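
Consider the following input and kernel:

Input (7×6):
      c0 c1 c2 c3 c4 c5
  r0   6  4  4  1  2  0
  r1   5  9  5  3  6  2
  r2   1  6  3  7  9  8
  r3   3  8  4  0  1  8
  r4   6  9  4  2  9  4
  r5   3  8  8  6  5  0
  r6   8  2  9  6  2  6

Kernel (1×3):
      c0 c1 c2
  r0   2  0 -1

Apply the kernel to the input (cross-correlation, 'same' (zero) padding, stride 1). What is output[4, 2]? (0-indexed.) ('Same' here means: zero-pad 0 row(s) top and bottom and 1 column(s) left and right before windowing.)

The receptive field on the zero-padded input at this output position is [9 4 2]. Elementwise product with the kernel and sum: 9·2 + 2·-1.

16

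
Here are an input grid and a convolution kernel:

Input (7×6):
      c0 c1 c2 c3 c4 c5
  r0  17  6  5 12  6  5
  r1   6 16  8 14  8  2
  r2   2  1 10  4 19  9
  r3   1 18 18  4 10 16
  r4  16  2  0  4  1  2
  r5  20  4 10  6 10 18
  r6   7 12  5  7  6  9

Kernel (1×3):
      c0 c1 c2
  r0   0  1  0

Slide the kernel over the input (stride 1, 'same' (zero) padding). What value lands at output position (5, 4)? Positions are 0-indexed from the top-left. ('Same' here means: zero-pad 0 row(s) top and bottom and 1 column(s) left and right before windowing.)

The receptive field on the zero-padded input at this output position is [6 10 18]. Elementwise product with the kernel and sum: 10·1.

10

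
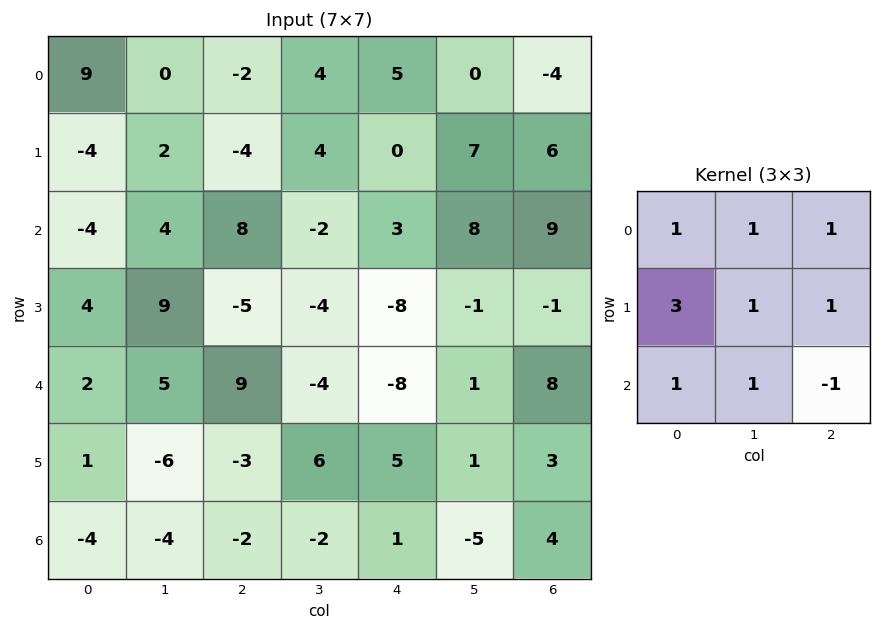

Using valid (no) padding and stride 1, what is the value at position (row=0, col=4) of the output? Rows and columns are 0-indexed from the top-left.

The receptive field on the input at this output position is [5 0 -4 / 0 7 6 / 3 8 9]. Elementwise product with the kernel and sum: 5·1 + 0·1 + -4·1 + 0·3 + 7·1 + 6·1 + 3·1 + 8·1 + 9·-1.

16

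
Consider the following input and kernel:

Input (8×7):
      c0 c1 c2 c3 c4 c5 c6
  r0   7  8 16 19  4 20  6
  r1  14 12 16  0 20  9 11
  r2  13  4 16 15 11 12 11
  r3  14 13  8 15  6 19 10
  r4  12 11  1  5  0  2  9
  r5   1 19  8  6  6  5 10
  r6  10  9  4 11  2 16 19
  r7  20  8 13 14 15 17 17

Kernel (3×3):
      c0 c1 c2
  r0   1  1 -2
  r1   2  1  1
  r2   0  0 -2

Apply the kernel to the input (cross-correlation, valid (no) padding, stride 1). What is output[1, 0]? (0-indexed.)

24

The receptive field on the input at this output position is [14 12 16 / 13 4 16 / 14 13 8]. Elementwise product with the kernel and sum: 14·1 + 12·1 + 16·-2 + 13·2 + 4·1 + 16·1 + 8·-2.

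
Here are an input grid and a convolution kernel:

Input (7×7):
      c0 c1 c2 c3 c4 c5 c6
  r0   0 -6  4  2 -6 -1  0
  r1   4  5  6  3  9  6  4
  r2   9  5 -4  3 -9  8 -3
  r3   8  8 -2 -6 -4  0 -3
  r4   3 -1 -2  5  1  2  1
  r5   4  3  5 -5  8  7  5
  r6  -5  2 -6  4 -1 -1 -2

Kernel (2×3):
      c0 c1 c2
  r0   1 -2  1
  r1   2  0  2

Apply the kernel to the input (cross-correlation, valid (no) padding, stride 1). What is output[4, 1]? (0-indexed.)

4

The receptive field on the input at this output position is [-1 -2 5 / 3 5 -5]. Elementwise product with the kernel and sum: -1·1 + -2·-2 + 5·1 + 3·2 + -5·2.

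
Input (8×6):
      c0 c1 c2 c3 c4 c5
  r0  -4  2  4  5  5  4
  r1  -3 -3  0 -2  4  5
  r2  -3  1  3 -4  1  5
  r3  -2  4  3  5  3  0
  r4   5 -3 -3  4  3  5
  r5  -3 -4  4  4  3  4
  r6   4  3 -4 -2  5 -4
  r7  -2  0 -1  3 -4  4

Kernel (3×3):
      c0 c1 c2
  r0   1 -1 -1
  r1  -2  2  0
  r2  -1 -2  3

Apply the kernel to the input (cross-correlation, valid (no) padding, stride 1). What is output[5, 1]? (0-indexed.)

The receptive field on the input at this output position is [-4 4 4 / 3 -4 -2 / 0 -1 3]. Elementwise product with the kernel and sum: -4·1 + 4·-1 + 4·-1 + 3·-2 + -4·2 + 0·-1 + -1·-2 + 3·3.

-15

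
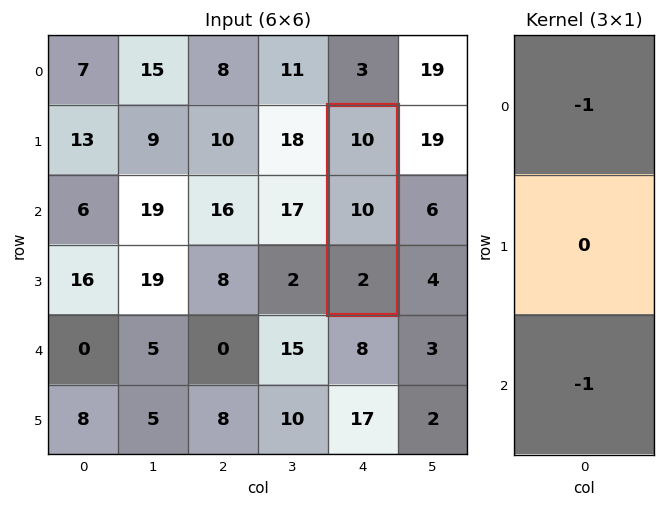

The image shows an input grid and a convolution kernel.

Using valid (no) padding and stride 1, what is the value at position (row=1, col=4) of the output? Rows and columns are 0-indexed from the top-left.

The receptive field on the input at this output position is [10 / 10 / 2]. Elementwise product with the kernel and sum: 10·-1 + 2·-1.

-12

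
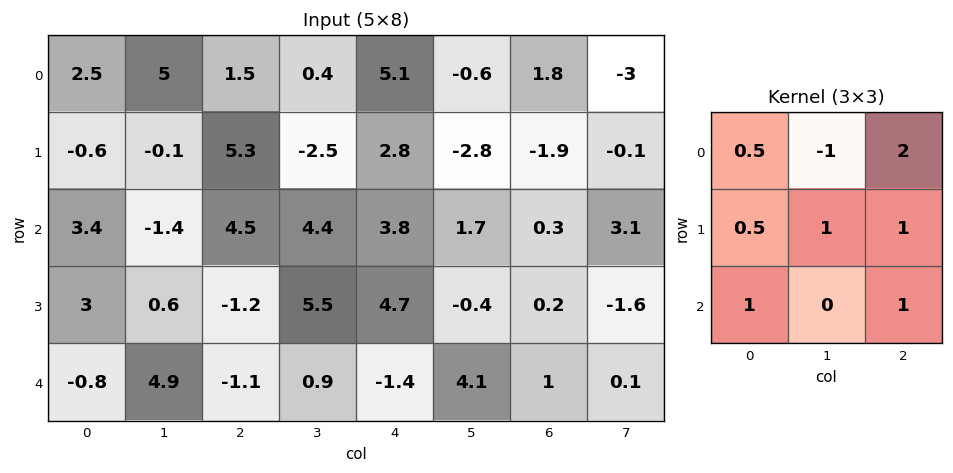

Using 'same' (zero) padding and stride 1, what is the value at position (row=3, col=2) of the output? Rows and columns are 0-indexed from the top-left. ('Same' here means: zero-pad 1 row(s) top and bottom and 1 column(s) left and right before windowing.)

The receptive field on the zero-padded input at this output position is [-1.4 4.5 4.4 / 0.6 -1.2 5.5 / 4.9 -1.1 0.9]. Elementwise product with the kernel and sum: -1.4·0.5 + 4.5·-1 + 4.4·2 + 0.6·0.5 + -1.2·1 + 5.5·1 + 4.9·1 + 0.9·1.

14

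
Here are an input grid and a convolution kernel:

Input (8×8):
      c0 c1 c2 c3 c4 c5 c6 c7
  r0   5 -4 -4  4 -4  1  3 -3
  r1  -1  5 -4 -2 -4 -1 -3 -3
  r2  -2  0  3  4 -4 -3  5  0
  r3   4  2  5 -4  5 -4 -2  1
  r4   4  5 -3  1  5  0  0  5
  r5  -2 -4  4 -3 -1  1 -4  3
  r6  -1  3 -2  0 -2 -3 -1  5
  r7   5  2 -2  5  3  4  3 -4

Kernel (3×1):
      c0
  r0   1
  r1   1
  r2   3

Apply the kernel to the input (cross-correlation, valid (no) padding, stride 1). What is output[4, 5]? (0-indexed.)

-8

The receptive field on the input at this output position is [0 / 1 / -3]. Elementwise product with the kernel and sum: 0·1 + 1·1 + -3·3.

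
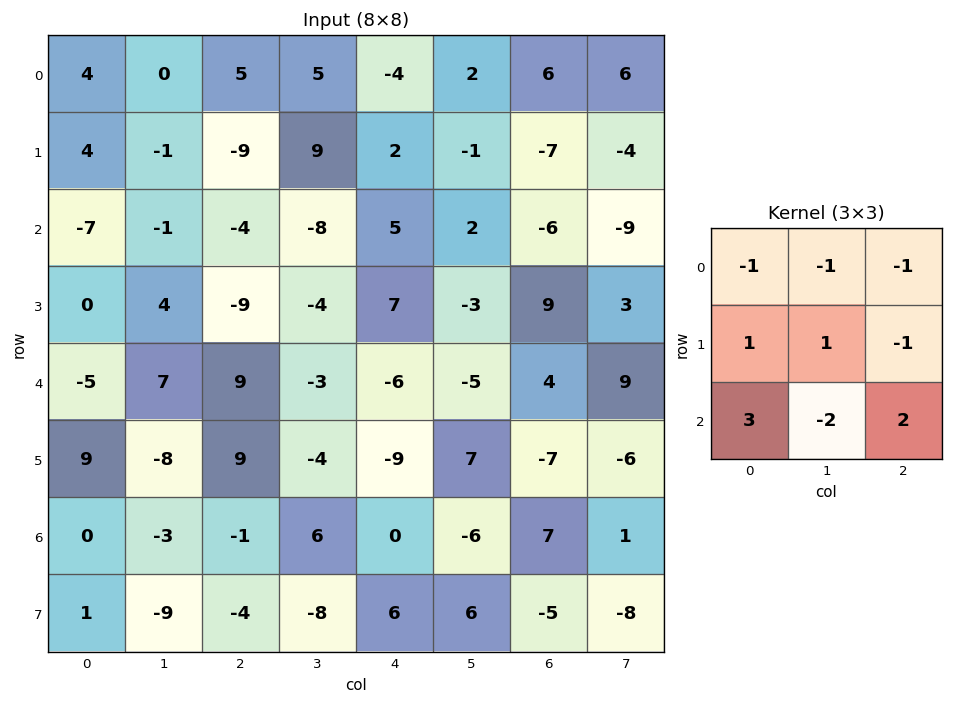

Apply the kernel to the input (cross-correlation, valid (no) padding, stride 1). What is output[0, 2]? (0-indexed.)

6

The receptive field on the input at this output position is [5 5 -4 / -9 9 2 / -4 -8 5]. Elementwise product with the kernel and sum: 5·-1 + 5·-1 + -4·-1 + -9·1 + 9·1 + 2·-1 + -4·3 + -8·-2 + 5·2.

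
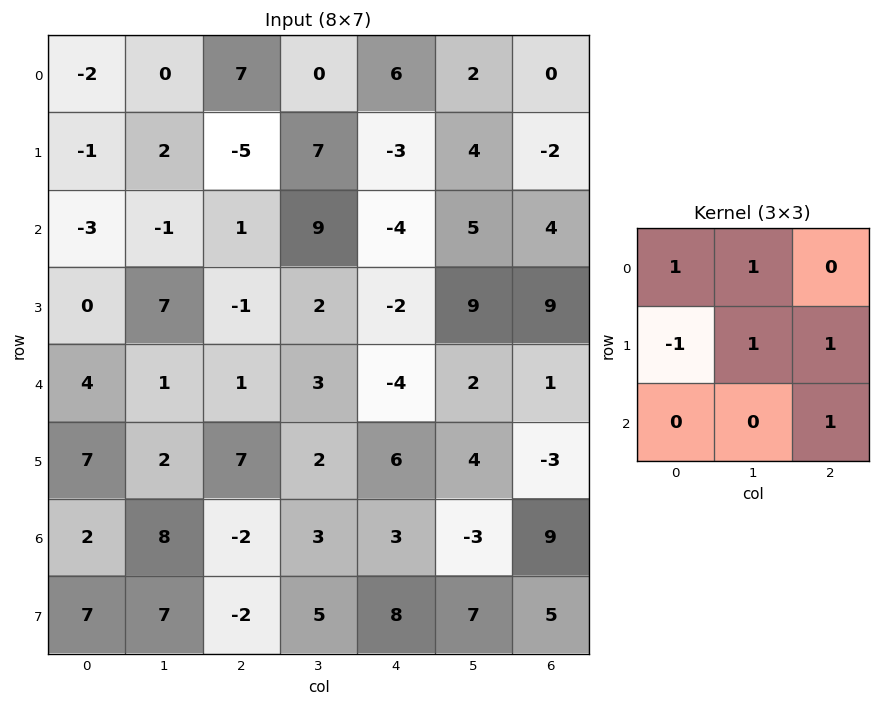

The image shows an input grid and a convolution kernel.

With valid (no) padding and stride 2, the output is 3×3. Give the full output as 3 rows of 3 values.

-3 12 17
3 7 22
5 8 2

Output[0,0]: The receptive field on the input at this output position is [-2 0 7 / -1 2 -5 / -3 -1 1]. Elementwise product with the kernel and sum: -2·1 + 0·1 + -1·-1 + 2·1 + -5·1 + 1·1.
Output[0,1]: The receptive field on the input at this output position is [7 0 6 / -5 7 -3 / 1 9 -4]. Elementwise product with the kernel and sum: 7·1 + 0·1 + -5·-1 + 7·1 + -3·1 + -4·1.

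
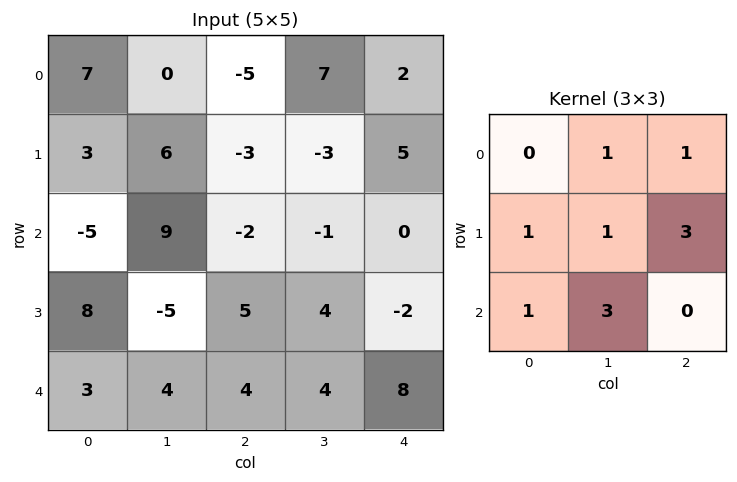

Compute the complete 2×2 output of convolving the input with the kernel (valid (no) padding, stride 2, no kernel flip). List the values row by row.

Output[0,0]: The receptive field on the input at this output position is [7 0 -5 / 3 6 -3 / -5 9 -2]. Elementwise product with the kernel and sum: 0·1 + -5·1 + 3·1 + 6·1 + -3·3 + -5·1 + 9·3.
Output[0,1]: The receptive field on the input at this output position is [-5 7 2 / -3 -3 5 / -2 -1 0]. Elementwise product with the kernel and sum: 7·1 + 2·1 + -3·1 + -3·1 + 5·3 + -2·1 + -1·3.

17 13
40 18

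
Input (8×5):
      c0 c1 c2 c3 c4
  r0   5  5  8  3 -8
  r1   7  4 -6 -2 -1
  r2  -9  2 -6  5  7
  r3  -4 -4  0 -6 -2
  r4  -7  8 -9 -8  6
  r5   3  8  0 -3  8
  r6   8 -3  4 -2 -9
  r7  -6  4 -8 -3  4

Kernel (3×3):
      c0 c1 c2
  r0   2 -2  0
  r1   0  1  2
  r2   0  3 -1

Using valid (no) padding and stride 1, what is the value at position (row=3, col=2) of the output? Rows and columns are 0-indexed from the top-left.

-1

The receptive field on the input at this output position is [0 -6 -2 / -9 -8 6 / 0 -3 8]. Elementwise product with the kernel and sum: 0·2 + -6·-2 + -8·1 + 6·2 + -3·3 + 8·-1.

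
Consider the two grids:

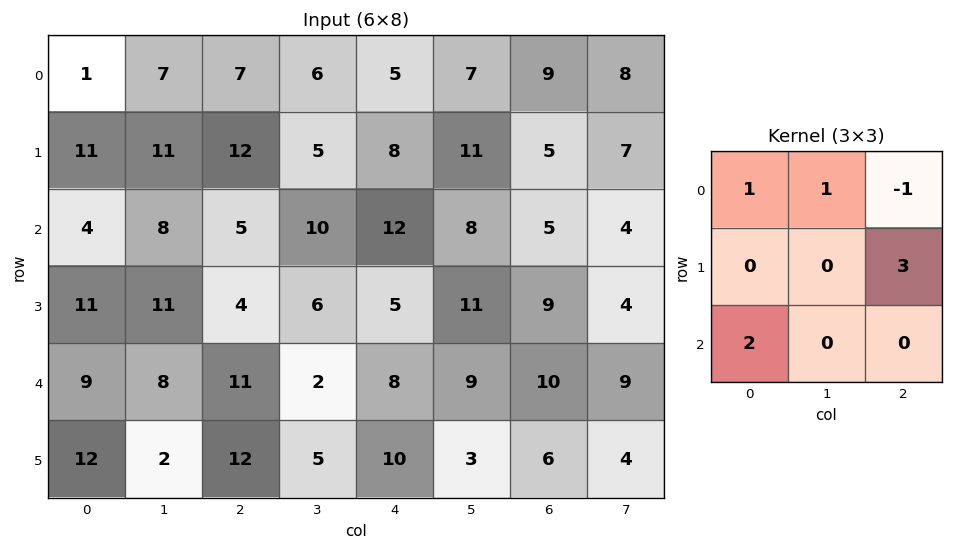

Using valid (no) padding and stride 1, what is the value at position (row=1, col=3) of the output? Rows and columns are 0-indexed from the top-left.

The receptive field on the input at this output position is [5 8 11 / 10 12 8 / 6 5 11]. Elementwise product with the kernel and sum: 5·1 + 8·1 + 11·-1 + 8·3 + 6·2.

38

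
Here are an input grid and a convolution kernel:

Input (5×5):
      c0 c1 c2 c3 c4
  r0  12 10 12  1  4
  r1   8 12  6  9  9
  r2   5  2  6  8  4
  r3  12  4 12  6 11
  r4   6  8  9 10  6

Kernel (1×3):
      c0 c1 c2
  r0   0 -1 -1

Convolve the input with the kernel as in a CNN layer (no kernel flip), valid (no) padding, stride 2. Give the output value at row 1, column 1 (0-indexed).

The receptive field on the input at this output position is [6 8 4]. Elementwise product with the kernel and sum: 8·-1 + 4·-1.

-12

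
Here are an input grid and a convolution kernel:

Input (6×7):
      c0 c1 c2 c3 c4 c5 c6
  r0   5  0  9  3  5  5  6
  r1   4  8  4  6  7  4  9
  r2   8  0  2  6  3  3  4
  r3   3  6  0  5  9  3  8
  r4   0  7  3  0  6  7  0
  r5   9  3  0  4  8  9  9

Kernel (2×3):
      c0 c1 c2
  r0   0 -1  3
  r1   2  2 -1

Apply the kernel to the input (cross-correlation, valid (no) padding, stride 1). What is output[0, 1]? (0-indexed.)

18

The receptive field on the input at this output position is [0 9 3 / 8 4 6]. Elementwise product with the kernel and sum: 9·-1 + 3·3 + 8·2 + 4·2 + 6·-1.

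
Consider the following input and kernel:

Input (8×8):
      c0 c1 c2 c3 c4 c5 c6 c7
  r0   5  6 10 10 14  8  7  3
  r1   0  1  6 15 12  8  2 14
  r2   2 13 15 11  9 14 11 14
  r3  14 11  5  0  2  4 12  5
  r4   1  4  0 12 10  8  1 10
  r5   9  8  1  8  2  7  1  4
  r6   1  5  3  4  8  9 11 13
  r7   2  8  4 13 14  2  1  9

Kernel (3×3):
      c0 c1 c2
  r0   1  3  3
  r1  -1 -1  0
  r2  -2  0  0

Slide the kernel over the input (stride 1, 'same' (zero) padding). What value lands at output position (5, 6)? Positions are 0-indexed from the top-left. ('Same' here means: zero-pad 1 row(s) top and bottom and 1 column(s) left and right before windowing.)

The receptive field on the zero-padded input at this output position is [8 1 10 / 7 1 4 / 9 11 13]. Elementwise product with the kernel and sum: 8·1 + 1·3 + 10·3 + 7·-1 + 1·-1 + 9·-2.

15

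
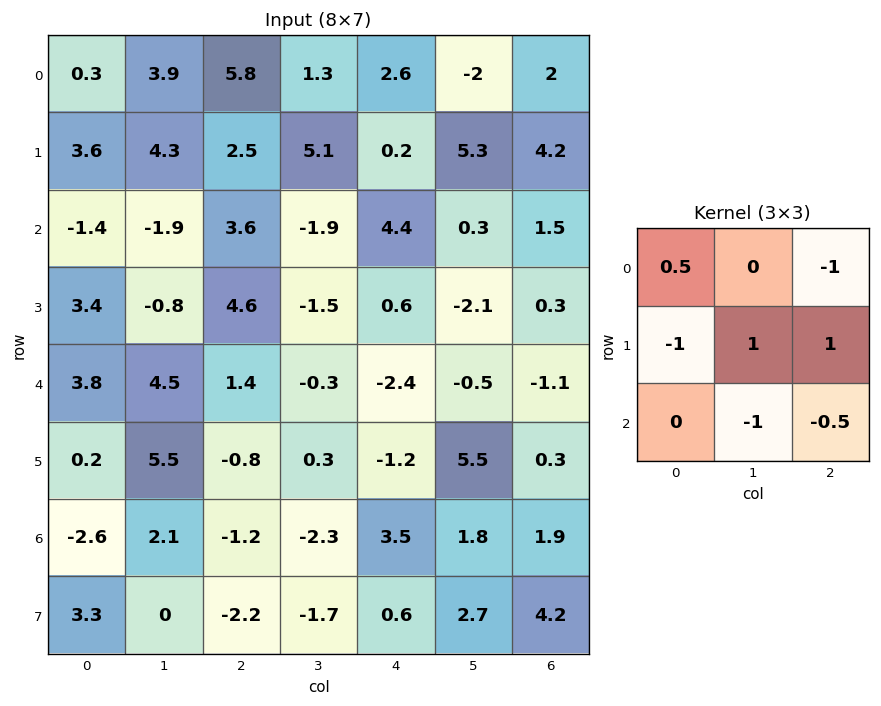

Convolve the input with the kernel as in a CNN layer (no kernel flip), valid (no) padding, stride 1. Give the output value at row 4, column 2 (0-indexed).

3.55

The receptive field on the input at this output position is [1.4 -0.3 -2.4 / -0.8 0.3 -1.2 / -1.2 -2.3 3.5]. Elementwise product with the kernel and sum: 1.4·0.5 + -2.4·-1 + -0.8·-1 + 0.3·1 + -1.2·1 + -2.3·-1 + 3.5·-0.5.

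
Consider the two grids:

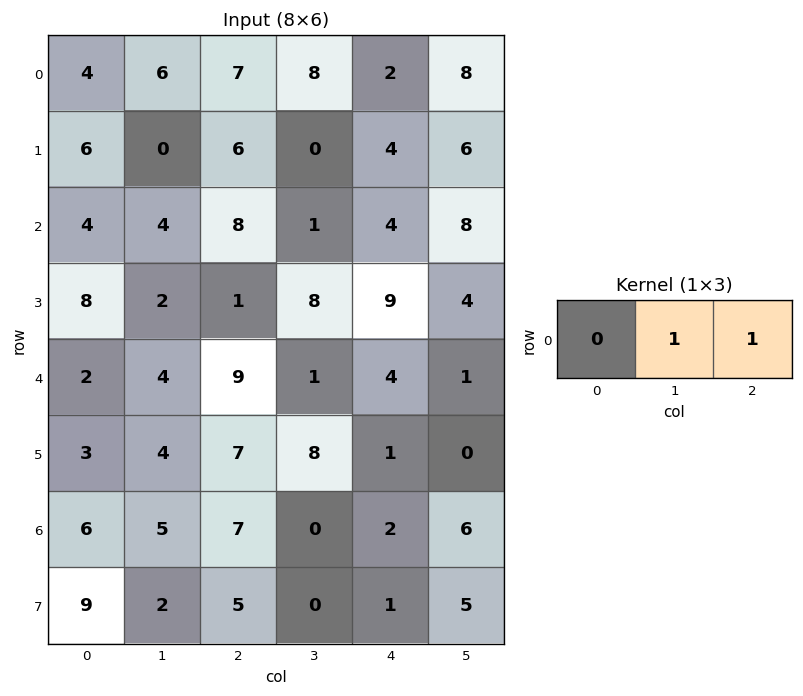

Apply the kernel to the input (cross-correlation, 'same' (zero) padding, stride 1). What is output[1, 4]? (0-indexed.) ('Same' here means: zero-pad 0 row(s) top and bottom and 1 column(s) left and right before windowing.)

The receptive field on the zero-padded input at this output position is [0 4 6]. Elementwise product with the kernel and sum: 4·1 + 6·1.

10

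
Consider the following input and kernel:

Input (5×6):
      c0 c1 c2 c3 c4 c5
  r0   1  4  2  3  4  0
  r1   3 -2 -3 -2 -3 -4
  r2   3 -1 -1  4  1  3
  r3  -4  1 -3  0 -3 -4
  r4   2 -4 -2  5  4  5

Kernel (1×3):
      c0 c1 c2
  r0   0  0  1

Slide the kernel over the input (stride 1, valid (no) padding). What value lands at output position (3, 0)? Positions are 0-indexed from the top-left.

The receptive field on the input at this output position is [-4 1 -3]. Elementwise product with the kernel and sum: -3·1.

-3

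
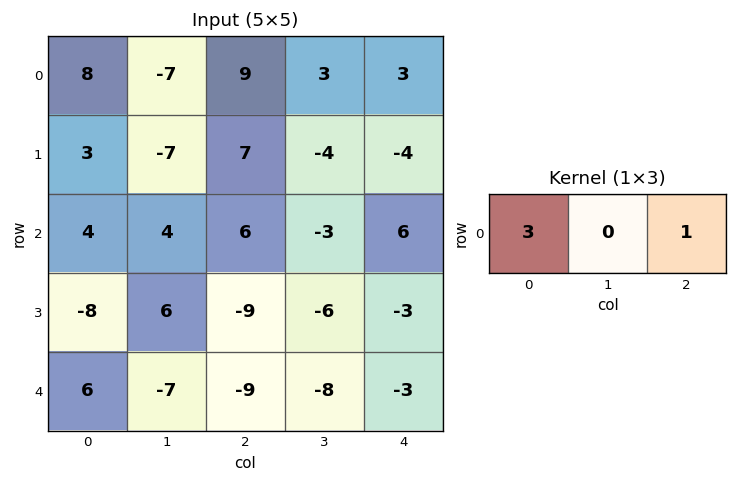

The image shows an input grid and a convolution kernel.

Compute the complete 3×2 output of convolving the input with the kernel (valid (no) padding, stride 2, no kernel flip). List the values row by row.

Output[0,0]: The receptive field on the input at this output position is [8 -7 9]. Elementwise product with the kernel and sum: 8·3 + 9·1.

33 30
18 24
9 -30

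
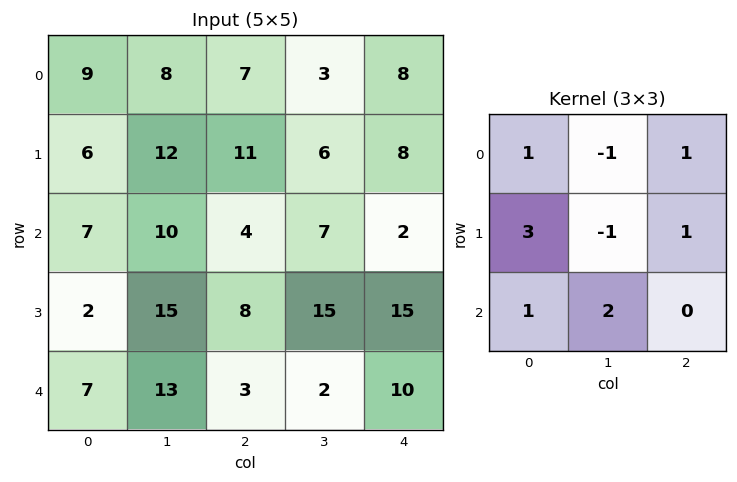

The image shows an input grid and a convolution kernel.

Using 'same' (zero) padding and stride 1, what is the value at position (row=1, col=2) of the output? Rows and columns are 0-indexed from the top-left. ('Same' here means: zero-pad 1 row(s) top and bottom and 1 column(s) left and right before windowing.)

The receptive field on the zero-padded input at this output position is [8 7 3 / 12 11 6 / 10 4 7]. Elementwise product with the kernel and sum: 8·1 + 7·-1 + 3·1 + 12·3 + 11·-1 + 6·1 + 10·1 + 4·2.

53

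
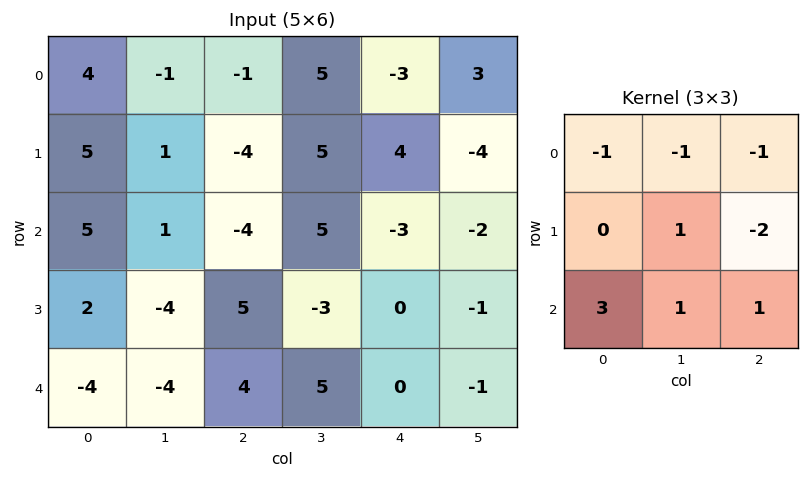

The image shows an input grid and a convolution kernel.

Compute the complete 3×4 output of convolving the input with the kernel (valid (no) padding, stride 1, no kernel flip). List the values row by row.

Output[0,0]: The receptive field on the input at this output position is [4 -1 -1 / 5 1 -4 / 5 1 -4]. Elementwise product with the kernel and sum: 4·-1 + -1·-1 + -1·-1 + 1·1 + -4·-2 + 5·3 + 1·1 + -4·1.

19 -13 -14 17
14 -26 18 -14
-28 6 16 16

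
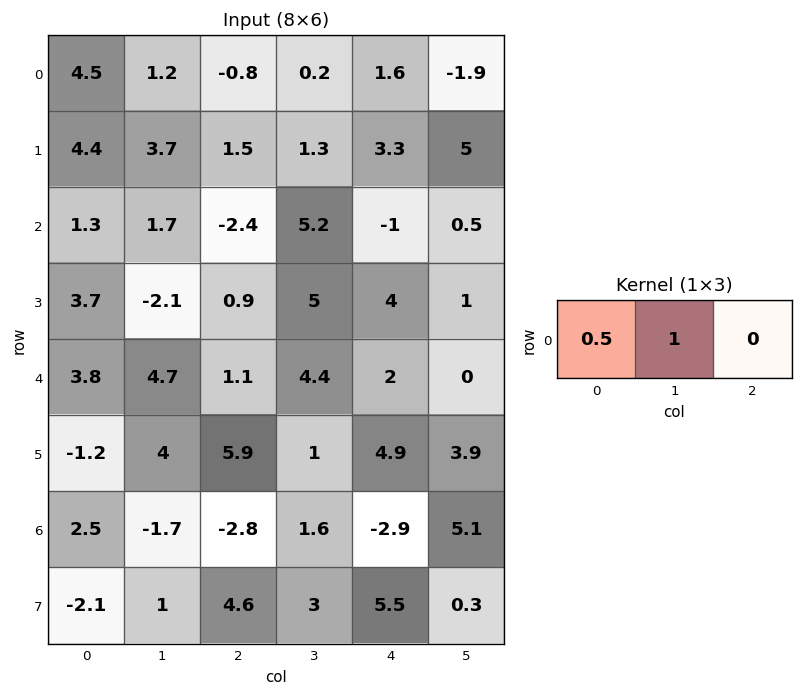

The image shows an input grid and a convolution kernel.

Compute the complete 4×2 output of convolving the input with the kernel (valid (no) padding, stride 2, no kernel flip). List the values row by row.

3.45 -0.2
2.35 4
6.6 4.95
-0.45 0.2

Output[0,0]: The receptive field on the input at this output position is [4.5 1.2 -0.8]. Elementwise product with the kernel and sum: 4.5·0.5 + 1.2·1.
Output[0,1]: The receptive field on the input at this output position is [-0.8 0.2 1.6]. Elementwise product with the kernel and sum: -0.8·0.5 + 0.2·1.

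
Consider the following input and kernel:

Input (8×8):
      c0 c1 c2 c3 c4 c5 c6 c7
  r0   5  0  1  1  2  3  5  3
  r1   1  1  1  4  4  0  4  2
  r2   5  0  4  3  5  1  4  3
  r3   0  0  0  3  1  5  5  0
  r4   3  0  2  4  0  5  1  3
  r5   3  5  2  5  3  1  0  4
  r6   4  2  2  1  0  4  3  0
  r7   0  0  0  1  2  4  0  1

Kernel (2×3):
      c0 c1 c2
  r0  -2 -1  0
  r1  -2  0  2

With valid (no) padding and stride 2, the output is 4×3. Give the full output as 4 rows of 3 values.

Output[0,0]: The receptive field on the input at this output position is [5 0 1 / 1 1 1]. Elementwise product with the kernel and sum: 5·-2 + 0·-1 + 1·-2 + 1·2.
Output[0,1]: The receptive field on the input at this output position is [1 1 2 / 1 4 4]. Elementwise product with the kernel and sum: 1·-2 + 1·-1 + 1·-2 + 4·2.

-10 3 -7
-10 -9 -3
-8 -6 -11
-10 -1 -8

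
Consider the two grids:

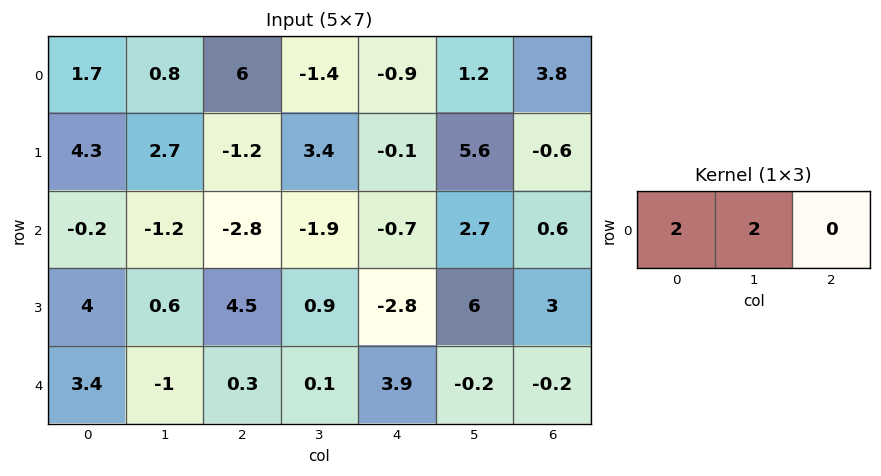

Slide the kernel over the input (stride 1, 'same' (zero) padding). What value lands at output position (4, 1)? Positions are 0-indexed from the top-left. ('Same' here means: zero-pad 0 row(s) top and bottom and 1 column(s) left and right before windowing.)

4.8

The receptive field on the zero-padded input at this output position is [3.4 -1 0.3]. Elementwise product with the kernel and sum: 3.4·2 + -1·2.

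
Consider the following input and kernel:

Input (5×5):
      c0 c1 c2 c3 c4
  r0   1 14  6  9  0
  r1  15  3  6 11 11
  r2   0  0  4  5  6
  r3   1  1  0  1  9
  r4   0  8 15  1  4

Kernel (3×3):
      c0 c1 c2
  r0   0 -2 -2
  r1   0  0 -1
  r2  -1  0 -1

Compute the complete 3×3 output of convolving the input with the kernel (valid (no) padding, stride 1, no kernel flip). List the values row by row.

Output[0,0]: The receptive field on the input at this output position is [1 14 6 / 15 3 6 / 0 0 4]. Elementwise product with the kernel and sum: 14·-2 + 6·-2 + 6·-1 + 0·-1 + 4·-1.

-50 -46 -39
-23 -41 -59
-23 -28 -50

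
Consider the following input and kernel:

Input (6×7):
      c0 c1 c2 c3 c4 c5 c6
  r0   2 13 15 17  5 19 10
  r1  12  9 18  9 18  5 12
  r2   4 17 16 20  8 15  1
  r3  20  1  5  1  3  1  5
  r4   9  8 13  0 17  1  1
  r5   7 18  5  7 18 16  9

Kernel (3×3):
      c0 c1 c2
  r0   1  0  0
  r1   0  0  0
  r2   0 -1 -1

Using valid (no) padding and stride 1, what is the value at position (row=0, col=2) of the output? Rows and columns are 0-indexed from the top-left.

-13

The receptive field on the input at this output position is [15 17 5 / 18 9 18 / 16 20 8]. Elementwise product with the kernel and sum: 15·1 + 20·-1 + 8·-1.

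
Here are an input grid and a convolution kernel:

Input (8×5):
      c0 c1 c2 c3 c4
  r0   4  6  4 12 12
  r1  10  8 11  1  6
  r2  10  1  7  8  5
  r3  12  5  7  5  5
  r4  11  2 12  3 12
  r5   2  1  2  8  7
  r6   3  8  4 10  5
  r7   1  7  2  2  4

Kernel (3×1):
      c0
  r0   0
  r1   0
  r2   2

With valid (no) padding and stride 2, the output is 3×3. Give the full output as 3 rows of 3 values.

Output[0,0]: The receptive field on the input at this output position is [4 / 10 / 10]. Elementwise product with the kernel and sum: 10·2.
Output[0,1]: The receptive field on the input at this output position is [4 / 11 / 7]. Elementwise product with the kernel and sum: 7·2.

20 14 10
22 24 24
6 8 10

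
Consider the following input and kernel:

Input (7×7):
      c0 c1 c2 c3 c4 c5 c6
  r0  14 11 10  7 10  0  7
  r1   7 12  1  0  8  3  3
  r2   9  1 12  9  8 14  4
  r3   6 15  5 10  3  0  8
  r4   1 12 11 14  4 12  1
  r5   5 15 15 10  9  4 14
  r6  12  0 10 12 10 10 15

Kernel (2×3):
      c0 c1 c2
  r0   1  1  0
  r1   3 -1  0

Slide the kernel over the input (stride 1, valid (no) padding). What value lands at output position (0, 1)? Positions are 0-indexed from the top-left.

The receptive field on the input at this output position is [11 10 7 / 12 1 0]. Elementwise product with the kernel and sum: 11·1 + 10·1 + 12·3 + 1·-1.

56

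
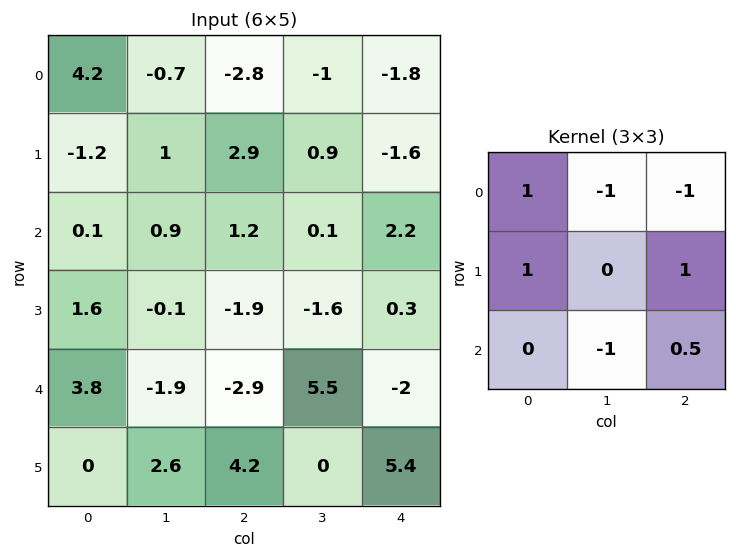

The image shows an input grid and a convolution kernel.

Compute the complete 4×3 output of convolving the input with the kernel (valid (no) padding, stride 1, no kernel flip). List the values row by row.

Output[0,0]: The receptive field on the input at this output position is [4.2 -0.7 -2.8 / -1.2 1 2.9 / 0.1 0.9 1.2]. Elementwise product with the kernel and sum: 4.2·1 + -0.7·-1 + -2.8·-1 + -1.2·1 + 2.9·1 + 0.9·-1 + 1.2·0.5.

9.1 3.85 2.3
-4.65 -0.7 8.75
-1.85 3.55 -9.2
4 2.8 -2.8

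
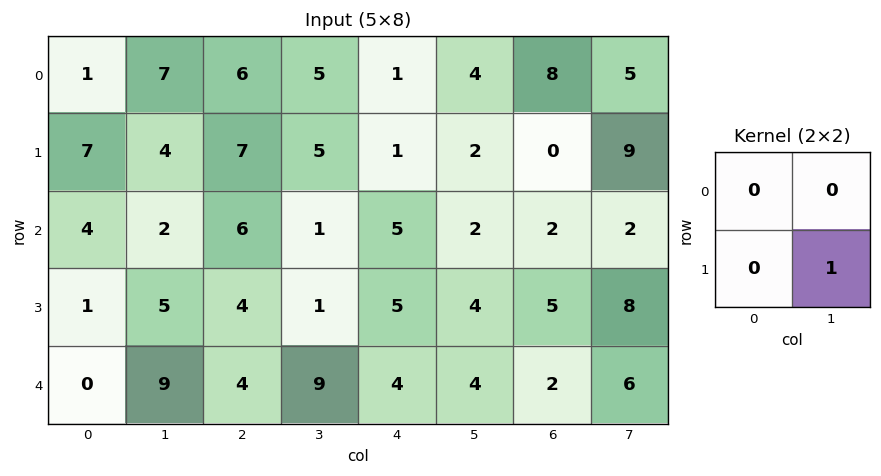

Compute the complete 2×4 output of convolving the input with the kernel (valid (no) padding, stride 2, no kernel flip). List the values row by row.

4 5 2 9
5 1 4 8

Output[0,0]: The receptive field on the input at this output position is [1 7 / 7 4]. Elementwise product with the kernel and sum: 4·1.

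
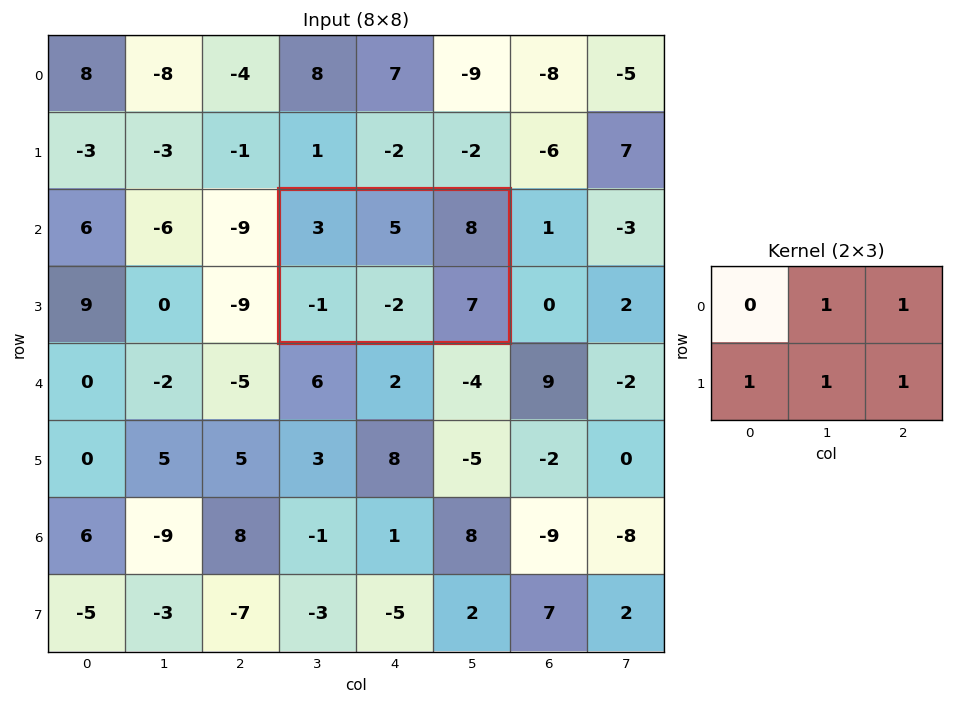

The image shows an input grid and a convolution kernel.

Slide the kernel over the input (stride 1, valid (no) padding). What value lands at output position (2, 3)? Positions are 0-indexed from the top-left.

The receptive field on the input at this output position is [3 5 8 / -1 -2 7]. Elementwise product with the kernel and sum: 5·1 + 8·1 + -1·1 + -2·1 + 7·1.

17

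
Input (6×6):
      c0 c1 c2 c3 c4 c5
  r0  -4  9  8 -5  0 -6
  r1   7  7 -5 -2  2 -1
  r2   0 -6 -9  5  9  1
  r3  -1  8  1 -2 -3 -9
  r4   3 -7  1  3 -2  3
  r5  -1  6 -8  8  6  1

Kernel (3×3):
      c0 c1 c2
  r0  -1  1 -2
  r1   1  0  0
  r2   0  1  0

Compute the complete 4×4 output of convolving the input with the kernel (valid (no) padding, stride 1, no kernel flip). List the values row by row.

Output[0,0]: The receptive field on the input at this output position is [-4 9 8 / 7 7 -5 / 0 -6 -9]. Elementwise product with the kernel and sum: -4·-1 + 9·1 + 8·-2 + 7·1 + -6·1.
Output[0,1]: The receptive field on the input at this output position is [9 8 -5 / 7 -5 -2 / -6 -9 5]. Elementwise product with the kernel and sum: 9·-1 + 8·1 + -5·-2 + 7·1 + -9·1.

-2 7 -13 24
18 -13 -12 8
4 -4 0 -2
16 -18 12 26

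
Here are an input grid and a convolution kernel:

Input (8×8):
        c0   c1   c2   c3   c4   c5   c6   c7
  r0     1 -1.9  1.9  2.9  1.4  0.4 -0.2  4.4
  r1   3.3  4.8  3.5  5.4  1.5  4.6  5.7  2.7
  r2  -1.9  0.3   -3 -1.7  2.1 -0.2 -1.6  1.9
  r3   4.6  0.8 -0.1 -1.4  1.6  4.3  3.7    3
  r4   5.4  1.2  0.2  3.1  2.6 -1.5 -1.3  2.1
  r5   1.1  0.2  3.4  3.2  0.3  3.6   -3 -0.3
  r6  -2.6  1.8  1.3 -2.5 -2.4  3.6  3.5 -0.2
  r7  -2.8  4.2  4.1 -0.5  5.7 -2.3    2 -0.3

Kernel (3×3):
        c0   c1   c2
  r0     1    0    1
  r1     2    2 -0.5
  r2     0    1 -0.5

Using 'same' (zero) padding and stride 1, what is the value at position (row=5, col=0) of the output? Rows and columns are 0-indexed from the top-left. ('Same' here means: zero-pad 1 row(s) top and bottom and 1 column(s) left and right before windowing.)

-0.2

The receptive field on the zero-padded input at this output position is [0 5.4 1.2 / 0 1.1 0.2 / 0 -2.6 1.8]. Elementwise product with the kernel and sum: 0·1 + 1.2·1 + 0·2 + 1.1·2 + 0.2·-0.5 + -2.6·1 + 1.8·-0.5.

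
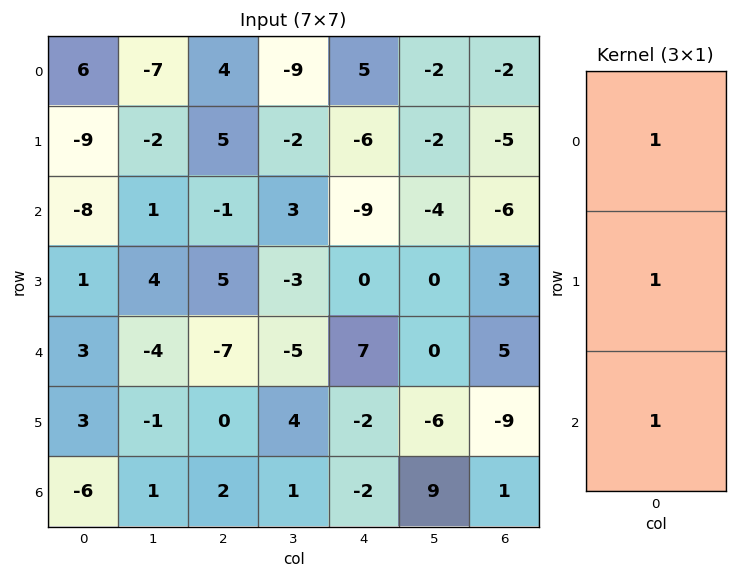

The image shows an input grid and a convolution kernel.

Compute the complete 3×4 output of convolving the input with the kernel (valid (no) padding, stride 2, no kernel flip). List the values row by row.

-11 8 -10 -13
-4 -3 -2 2
0 -5 3 -3

Output[0,0]: The receptive field on the input at this output position is [6 / -9 / -8]. Elementwise product with the kernel and sum: 6·1 + -9·1 + -8·1.
Output[0,1]: The receptive field on the input at this output position is [4 / 5 / -1]. Elementwise product with the kernel and sum: 4·1 + 5·1 + -1·1.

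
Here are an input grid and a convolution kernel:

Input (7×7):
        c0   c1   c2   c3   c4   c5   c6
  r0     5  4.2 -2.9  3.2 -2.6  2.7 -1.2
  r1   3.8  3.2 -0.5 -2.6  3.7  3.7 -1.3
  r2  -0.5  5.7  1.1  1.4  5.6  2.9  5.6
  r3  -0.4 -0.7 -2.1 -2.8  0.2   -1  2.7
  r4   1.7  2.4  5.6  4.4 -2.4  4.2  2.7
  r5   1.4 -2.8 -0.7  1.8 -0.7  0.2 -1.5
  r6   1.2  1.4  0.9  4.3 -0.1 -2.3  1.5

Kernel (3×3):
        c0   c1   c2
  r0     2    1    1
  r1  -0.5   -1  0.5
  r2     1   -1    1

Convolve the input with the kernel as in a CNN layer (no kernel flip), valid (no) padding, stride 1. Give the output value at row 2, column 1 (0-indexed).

16.15

The receptive field on the input at this output position is [5.7 1.1 1.4 / -0.7 -2.1 -2.8 / 2.4 5.6 4.4]. Elementwise product with the kernel and sum: 5.7·2 + 1.1·1 + 1.4·1 + -0.7·-0.5 + -2.1·-1 + -2.8·0.5 + 2.4·1 + 5.6·-1 + 4.4·1.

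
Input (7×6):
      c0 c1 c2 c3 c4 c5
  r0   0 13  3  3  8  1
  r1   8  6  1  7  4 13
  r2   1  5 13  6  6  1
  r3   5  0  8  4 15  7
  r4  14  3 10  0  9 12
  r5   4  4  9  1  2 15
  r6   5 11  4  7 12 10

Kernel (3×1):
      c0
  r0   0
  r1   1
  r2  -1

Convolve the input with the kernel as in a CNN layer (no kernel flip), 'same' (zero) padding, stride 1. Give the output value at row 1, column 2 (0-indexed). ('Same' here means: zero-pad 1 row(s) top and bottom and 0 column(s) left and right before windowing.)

The receptive field on the zero-padded input at this output position is [3 / 1 / 13]. Elementwise product with the kernel and sum: 1·1 + 13·-1.

-12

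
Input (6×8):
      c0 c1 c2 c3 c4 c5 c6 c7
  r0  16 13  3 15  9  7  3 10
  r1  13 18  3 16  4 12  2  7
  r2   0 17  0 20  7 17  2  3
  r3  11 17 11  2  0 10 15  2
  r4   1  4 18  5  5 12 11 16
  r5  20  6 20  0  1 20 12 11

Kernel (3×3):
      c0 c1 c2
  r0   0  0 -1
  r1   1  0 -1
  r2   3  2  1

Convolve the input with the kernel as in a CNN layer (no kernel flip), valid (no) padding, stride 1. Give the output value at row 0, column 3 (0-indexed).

The receptive field on the input at this output position is [15 9 7 / 16 4 12 / 20 7 17]. Elementwise product with the kernel and sum: 7·-1 + 16·1 + 12·-1 + 20·3 + 7·2 + 17·1.

88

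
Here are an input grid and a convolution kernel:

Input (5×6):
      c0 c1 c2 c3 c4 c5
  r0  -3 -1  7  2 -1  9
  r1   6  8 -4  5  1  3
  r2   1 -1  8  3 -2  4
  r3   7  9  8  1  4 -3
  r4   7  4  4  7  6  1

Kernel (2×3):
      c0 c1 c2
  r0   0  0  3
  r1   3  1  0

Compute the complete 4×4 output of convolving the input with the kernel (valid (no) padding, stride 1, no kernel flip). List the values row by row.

47 26 -10 43
-10 20 30 16
54 44 19 19
49 19 31 18

Output[0,0]: The receptive field on the input at this output position is [-3 -1 7 / 6 8 -4]. Elementwise product with the kernel and sum: 7·3 + 6·3 + 8·1.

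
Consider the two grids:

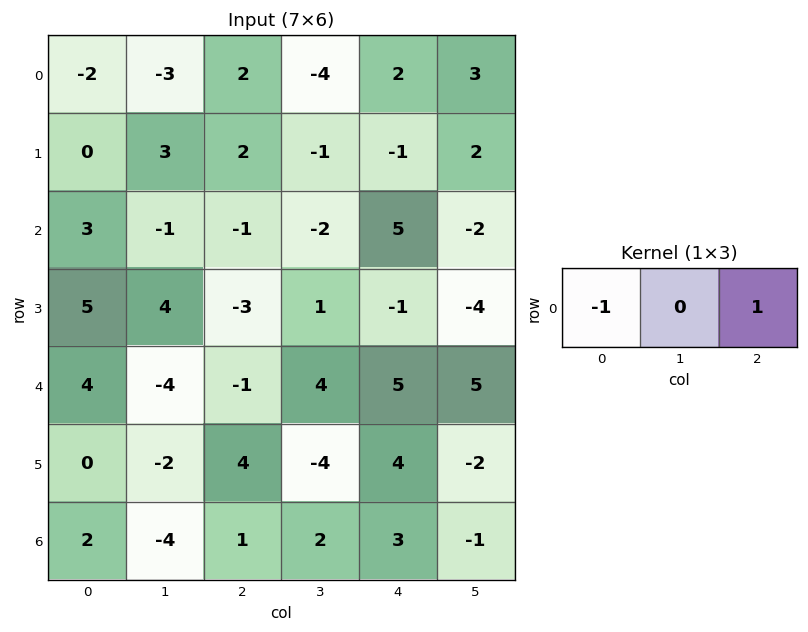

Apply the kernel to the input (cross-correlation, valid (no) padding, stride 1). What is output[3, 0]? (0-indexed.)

The receptive field on the input at this output position is [5 4 -3]. Elementwise product with the kernel and sum: 5·-1 + -3·1.

-8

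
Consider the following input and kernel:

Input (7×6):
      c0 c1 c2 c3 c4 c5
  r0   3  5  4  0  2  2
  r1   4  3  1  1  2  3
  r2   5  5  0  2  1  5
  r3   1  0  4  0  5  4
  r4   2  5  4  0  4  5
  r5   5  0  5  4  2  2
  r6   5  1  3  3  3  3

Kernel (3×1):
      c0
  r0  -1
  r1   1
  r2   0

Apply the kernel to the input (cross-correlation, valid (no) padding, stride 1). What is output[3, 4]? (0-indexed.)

-1

The receptive field on the input at this output position is [5 / 4 / 2]. Elementwise product with the kernel and sum: 5·-1 + 4·1.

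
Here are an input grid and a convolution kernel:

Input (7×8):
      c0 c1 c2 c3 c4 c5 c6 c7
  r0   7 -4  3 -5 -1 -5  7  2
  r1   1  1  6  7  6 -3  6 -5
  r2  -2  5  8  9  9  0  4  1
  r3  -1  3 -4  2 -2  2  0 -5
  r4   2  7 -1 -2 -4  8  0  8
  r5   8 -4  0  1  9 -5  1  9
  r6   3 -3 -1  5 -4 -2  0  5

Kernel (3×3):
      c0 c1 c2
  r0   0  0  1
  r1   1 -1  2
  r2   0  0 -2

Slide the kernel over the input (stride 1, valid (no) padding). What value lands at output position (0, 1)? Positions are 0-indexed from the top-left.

-14

The receptive field on the input at this output position is [-4 3 -5 / 1 6 7 / 5 8 9]. Elementwise product with the kernel and sum: -5·1 + 1·1 + 6·-1 + 7·2 + 9·-2.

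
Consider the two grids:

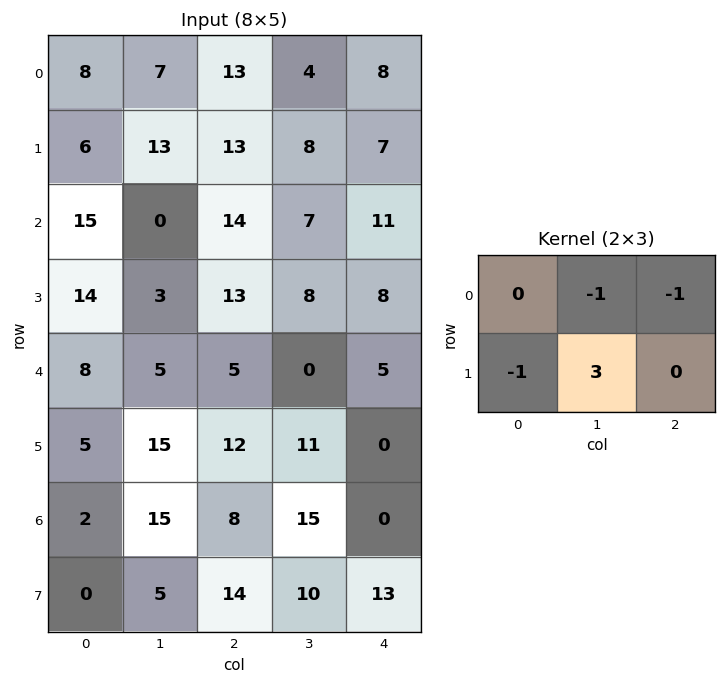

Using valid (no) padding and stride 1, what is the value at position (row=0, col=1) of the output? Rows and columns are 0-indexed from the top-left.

9

The receptive field on the input at this output position is [7 13 4 / 13 13 8]. Elementwise product with the kernel and sum: 13·-1 + 4·-1 + 13·-1 + 13·3.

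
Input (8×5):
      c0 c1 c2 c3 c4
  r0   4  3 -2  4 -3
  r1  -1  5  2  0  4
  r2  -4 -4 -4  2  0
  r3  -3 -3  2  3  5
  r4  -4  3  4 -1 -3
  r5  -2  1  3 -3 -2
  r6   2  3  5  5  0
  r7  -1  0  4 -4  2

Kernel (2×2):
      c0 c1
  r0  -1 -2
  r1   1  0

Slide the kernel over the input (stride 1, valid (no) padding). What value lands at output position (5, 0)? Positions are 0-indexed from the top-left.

2

The receptive field on the input at this output position is [-2 1 / 2 3]. Elementwise product with the kernel and sum: -2·-1 + 1·-2 + 2·1.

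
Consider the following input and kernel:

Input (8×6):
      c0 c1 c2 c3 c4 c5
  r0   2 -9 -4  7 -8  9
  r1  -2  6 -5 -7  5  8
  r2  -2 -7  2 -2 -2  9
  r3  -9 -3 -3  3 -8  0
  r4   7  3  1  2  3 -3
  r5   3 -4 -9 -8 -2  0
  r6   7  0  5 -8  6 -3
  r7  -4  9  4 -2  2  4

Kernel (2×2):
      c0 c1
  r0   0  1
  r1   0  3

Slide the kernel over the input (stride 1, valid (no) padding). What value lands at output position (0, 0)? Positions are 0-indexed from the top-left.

The receptive field on the input at this output position is [2 -9 / -2 6]. Elementwise product with the kernel and sum: -9·1 + 6·3.

9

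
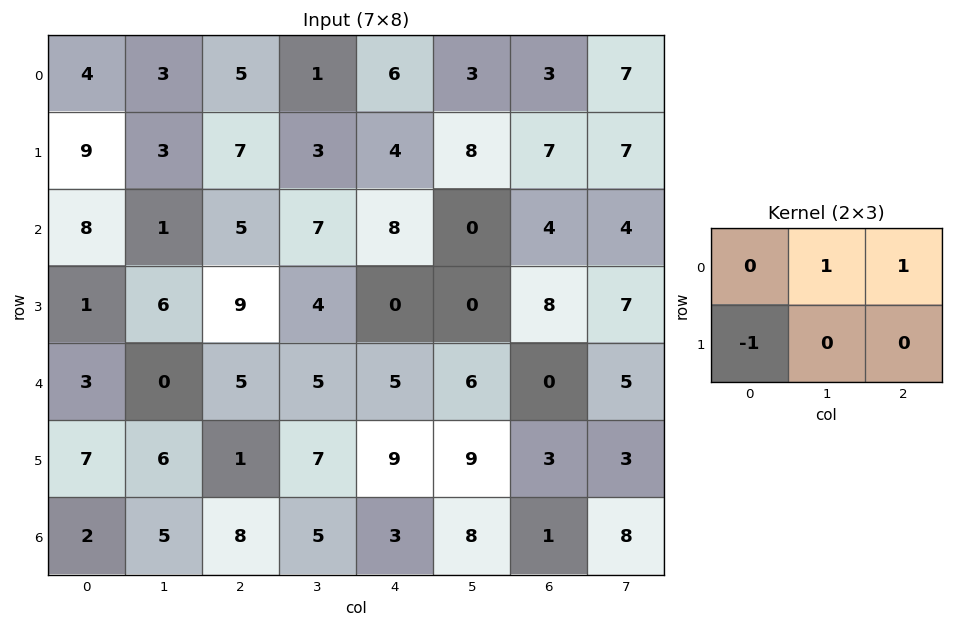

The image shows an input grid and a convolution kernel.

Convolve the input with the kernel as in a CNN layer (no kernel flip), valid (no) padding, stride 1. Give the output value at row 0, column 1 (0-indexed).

The receptive field on the input at this output position is [3 5 1 / 3 7 3]. Elementwise product with the kernel and sum: 5·1 + 1·1 + 3·-1.

3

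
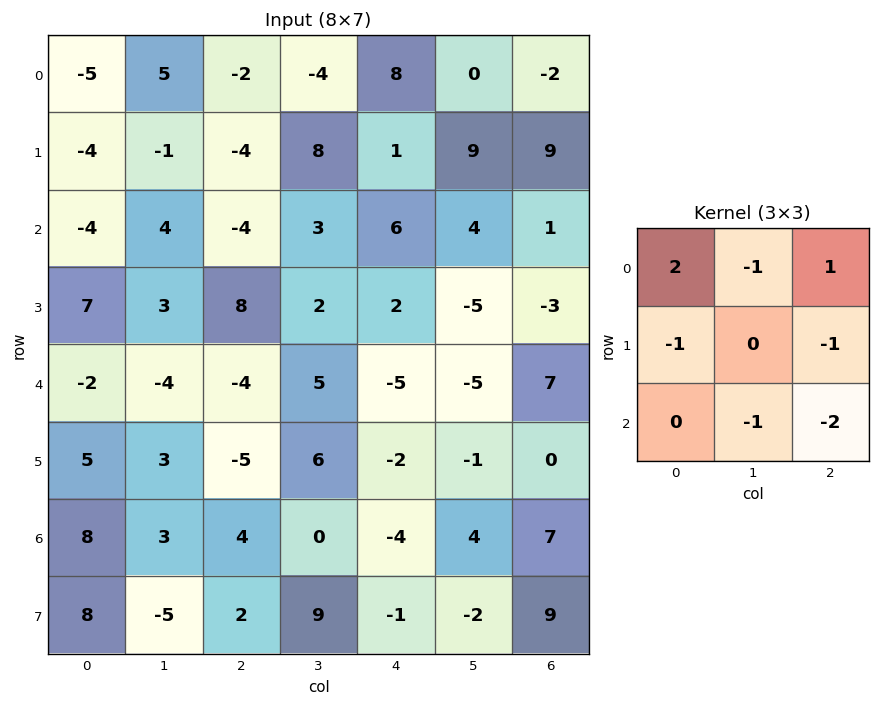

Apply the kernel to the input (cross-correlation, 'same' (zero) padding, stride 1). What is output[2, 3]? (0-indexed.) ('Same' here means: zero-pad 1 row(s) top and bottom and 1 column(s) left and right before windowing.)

The receptive field on the zero-padded input at this output position is [-4 8 1 / -4 3 6 / 8 2 2]. Elementwise product with the kernel and sum: -4·2 + 8·-1 + 1·1 + -4·-1 + 6·-1 + 2·-1 + 2·-2.

-23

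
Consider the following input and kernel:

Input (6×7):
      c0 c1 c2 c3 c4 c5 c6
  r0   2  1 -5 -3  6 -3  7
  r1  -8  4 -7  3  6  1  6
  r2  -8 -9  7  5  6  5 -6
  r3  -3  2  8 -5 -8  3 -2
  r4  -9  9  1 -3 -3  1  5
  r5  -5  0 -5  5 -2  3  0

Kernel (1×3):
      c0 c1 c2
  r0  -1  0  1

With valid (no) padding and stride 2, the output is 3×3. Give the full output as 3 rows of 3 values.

-7 11 1
15 -1 -12
10 -4 8

Output[0,0]: The receptive field on the input at this output position is [2 1 -5]. Elementwise product with the kernel and sum: 2·-1 + -5·1.
Output[0,1]: The receptive field on the input at this output position is [-5 -3 6]. Elementwise product with the kernel and sum: -5·-1 + 6·1.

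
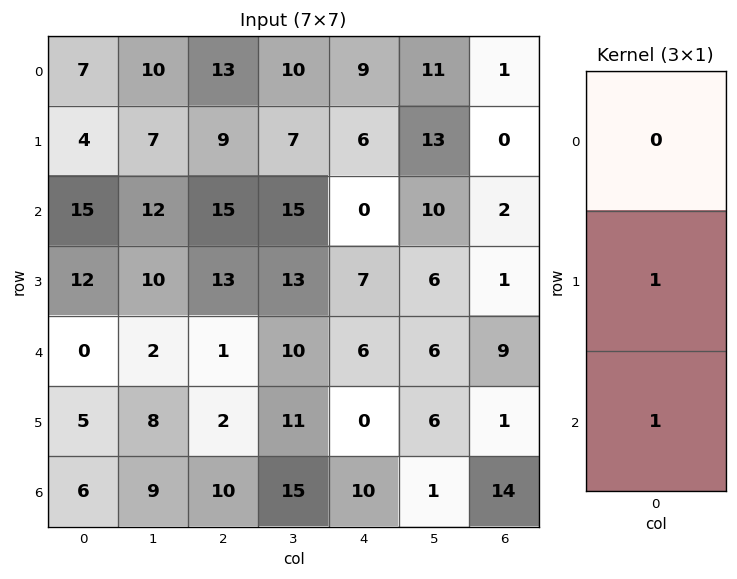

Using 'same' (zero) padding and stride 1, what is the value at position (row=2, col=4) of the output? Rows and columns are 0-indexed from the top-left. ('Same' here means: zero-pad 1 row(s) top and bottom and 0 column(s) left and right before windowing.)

7

The receptive field on the zero-padded input at this output position is [6 / 0 / 7]. Elementwise product with the kernel and sum: 0·1 + 7·1.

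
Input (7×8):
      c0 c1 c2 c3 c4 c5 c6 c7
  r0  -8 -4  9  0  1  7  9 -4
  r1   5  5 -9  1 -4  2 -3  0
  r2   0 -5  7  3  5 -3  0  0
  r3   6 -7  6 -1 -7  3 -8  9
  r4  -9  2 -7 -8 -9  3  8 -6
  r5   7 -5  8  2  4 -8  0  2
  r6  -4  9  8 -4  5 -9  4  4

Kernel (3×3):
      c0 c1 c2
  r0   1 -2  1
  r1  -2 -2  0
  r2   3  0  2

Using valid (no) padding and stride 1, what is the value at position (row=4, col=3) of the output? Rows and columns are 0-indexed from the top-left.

-29

The receptive field on the input at this output position is [-8 -9 3 / 2 4 -8 / -4 5 -9]. Elementwise product with the kernel and sum: -8·1 + -9·-2 + 3·1 + 2·-2 + 4·-2 + -4·3 + -9·2.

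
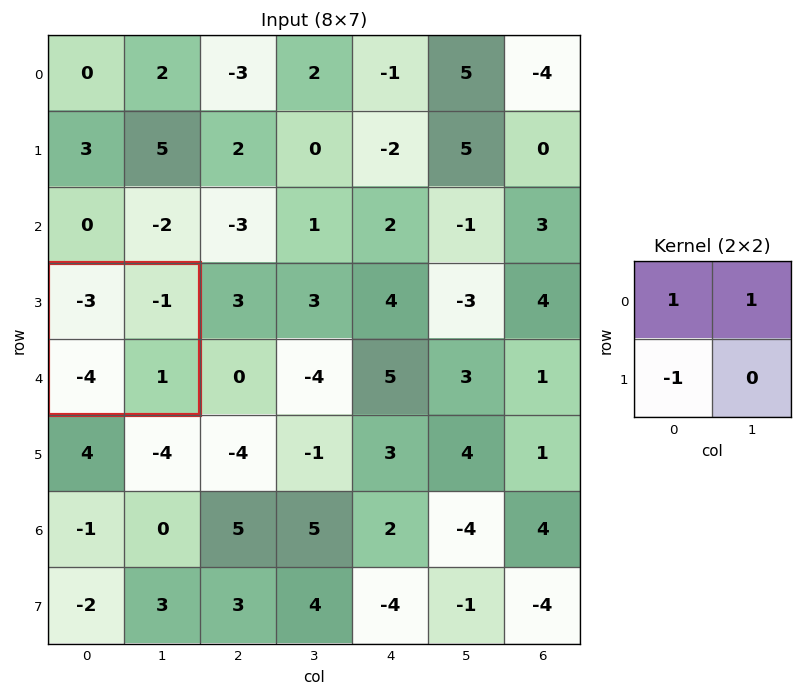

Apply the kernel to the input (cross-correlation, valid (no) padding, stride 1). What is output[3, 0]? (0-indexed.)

0

The receptive field on the input at this output position is [-3 -1 / -4 1]. Elementwise product with the kernel and sum: -3·1 + -1·1 + -4·-1.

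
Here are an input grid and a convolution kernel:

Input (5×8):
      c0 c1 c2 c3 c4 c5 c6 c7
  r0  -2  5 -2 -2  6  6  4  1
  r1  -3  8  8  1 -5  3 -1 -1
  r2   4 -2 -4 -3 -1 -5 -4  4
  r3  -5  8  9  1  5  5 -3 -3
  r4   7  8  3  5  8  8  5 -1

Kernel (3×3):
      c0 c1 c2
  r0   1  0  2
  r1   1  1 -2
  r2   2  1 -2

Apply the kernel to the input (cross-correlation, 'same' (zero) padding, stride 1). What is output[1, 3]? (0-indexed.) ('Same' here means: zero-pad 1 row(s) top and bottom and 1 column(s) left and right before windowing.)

The receptive field on the zero-padded input at this output position is [-2 -2 6 / 8 1 -5 / -4 -3 -1]. Elementwise product with the kernel and sum: -2·1 + 6·2 + 8·1 + 1·1 + -5·-2 + -4·2 + -3·1 + -1·-2.

20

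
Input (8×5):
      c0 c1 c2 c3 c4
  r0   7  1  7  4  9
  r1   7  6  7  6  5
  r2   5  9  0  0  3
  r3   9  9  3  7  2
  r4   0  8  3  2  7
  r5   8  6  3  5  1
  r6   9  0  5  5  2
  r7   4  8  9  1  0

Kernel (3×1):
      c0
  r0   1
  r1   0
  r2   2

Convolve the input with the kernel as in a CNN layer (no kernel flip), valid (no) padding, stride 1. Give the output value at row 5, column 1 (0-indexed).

22

The receptive field on the input at this output position is [6 / 0 / 8]. Elementwise product with the kernel and sum: 6·1 + 8·2.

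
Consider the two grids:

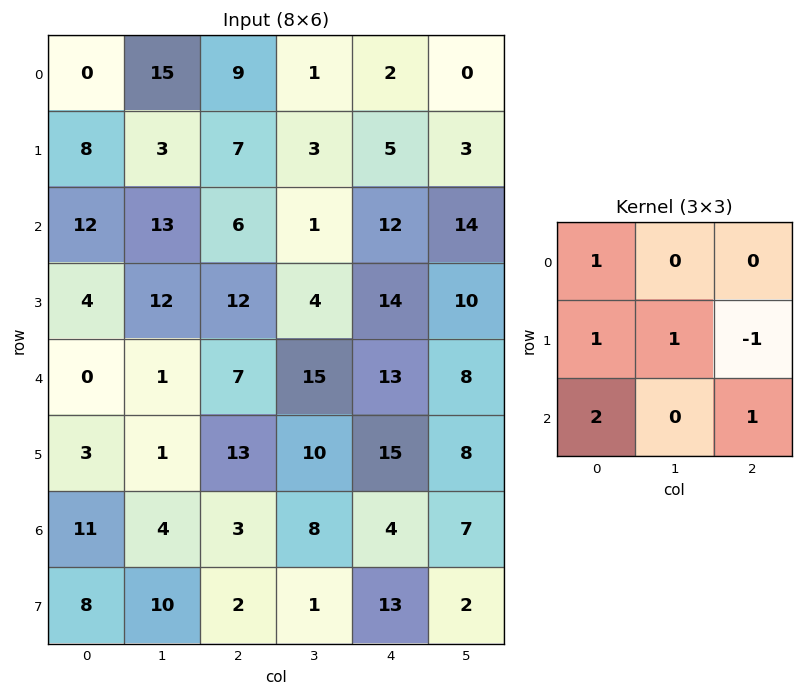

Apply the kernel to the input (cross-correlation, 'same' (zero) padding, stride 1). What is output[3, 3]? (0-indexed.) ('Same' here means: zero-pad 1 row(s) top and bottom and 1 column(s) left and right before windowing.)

The receptive field on the zero-padded input at this output position is [6 1 12 / 12 4 14 / 7 15 13]. Elementwise product with the kernel and sum: 6·1 + 12·1 + 4·1 + 14·-1 + 7·2 + 13·1.

35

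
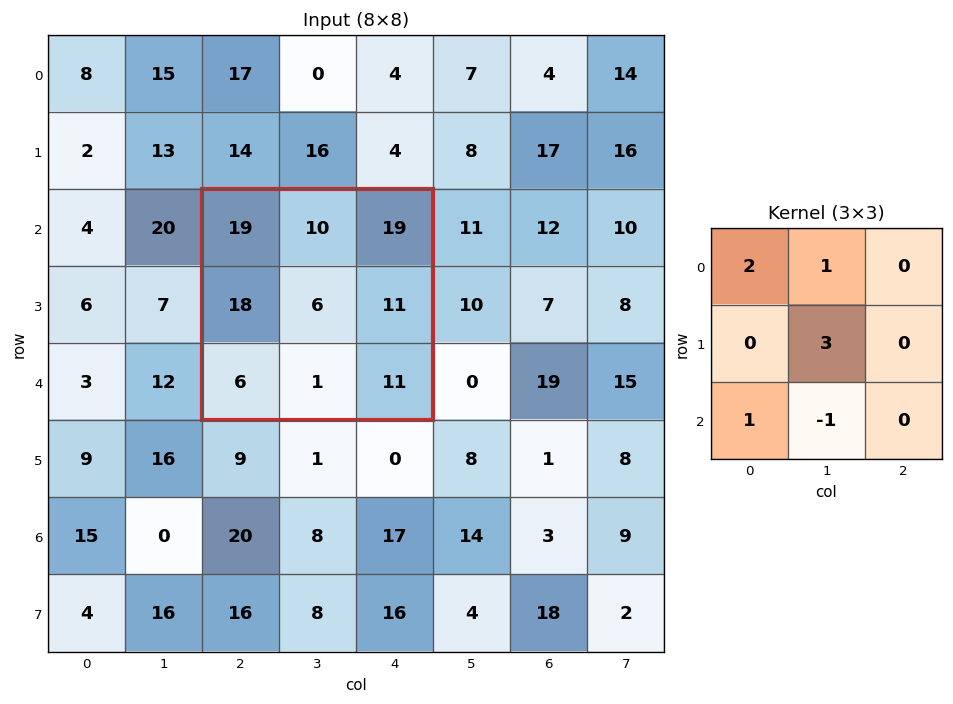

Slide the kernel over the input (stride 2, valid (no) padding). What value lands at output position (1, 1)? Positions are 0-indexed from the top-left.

The receptive field on the input at this output position is [19 10 19 / 18 6 11 / 6 1 11]. Elementwise product with the kernel and sum: 19·2 + 10·1 + 6·3 + 6·1 + 1·-1.

71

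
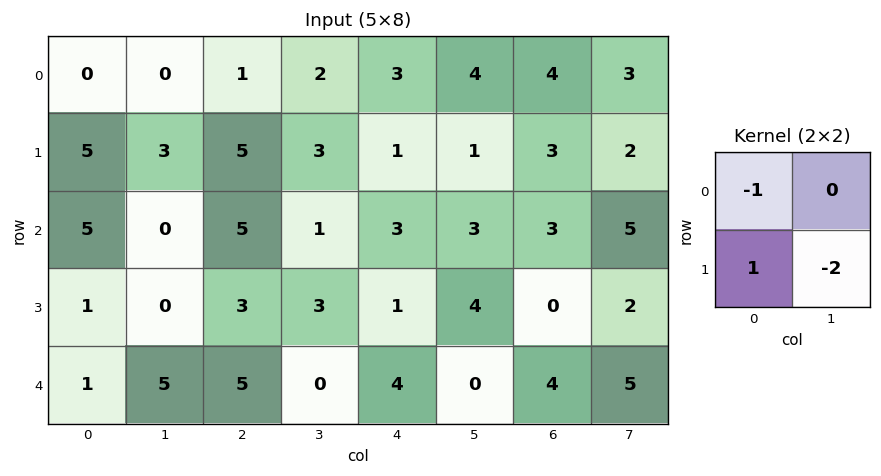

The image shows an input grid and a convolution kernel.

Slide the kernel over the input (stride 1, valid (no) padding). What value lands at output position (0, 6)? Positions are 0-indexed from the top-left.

The receptive field on the input at this output position is [4 3 / 3 2]. Elementwise product with the kernel and sum: 4·-1 + 3·1 + 2·-2.

-5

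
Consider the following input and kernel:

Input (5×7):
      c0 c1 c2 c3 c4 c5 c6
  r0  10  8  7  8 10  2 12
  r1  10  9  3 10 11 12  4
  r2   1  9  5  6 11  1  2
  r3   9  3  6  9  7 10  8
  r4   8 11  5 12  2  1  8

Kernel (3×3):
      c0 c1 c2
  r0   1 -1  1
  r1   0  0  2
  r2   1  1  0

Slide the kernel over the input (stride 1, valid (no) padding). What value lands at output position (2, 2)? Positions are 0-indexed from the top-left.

The receptive field on the input at this output position is [5 6 11 / 6 9 7 / 5 12 2]. Elementwise product with the kernel and sum: 5·1 + 6·-1 + 11·1 + 7·2 + 5·1 + 12·1.

41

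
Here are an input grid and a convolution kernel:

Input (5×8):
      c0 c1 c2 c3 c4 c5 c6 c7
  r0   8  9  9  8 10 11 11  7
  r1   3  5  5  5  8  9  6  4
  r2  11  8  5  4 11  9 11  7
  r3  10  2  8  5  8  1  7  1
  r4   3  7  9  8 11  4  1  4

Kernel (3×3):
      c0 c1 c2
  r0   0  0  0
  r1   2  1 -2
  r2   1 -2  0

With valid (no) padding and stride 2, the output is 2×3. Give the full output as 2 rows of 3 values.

Output[0,0]: The receptive field on the input at this output position is [8 9 9 / 3 5 5 / 11 8 5]. Elementwise product with the kernel and sum: 3·2 + 5·1 + 5·-2 + 11·1 + 8·-2.

-4 -4 6
-5 -2 6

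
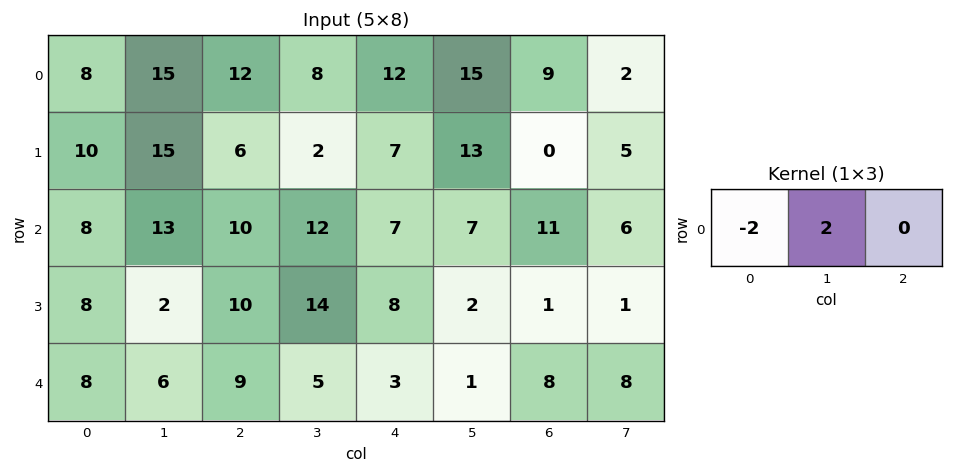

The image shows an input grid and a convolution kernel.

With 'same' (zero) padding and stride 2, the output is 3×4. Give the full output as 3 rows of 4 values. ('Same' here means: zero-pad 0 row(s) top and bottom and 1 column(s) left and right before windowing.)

16 -6 8 -12
16 -6 -10 8
16 6 -4 14

Output[0,0]: The receptive field on the zero-padded input at this output position is [0 8 15]. Elementwise product with the kernel and sum: 0·-2 + 8·2.
Output[0,1]: The receptive field on the zero-padded input at this output position is [15 12 8]. Elementwise product with the kernel and sum: 15·-2 + 12·2.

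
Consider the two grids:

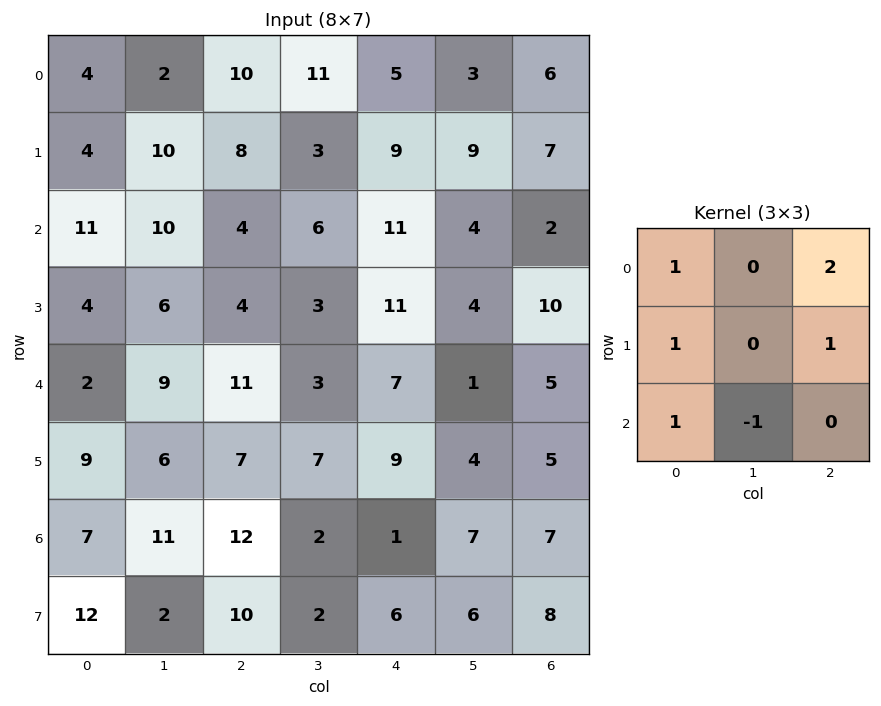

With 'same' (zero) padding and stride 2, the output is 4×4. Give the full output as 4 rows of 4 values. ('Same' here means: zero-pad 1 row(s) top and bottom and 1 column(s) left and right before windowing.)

Output[0,0]: The receptive field on the zero-padded input at this output position is [0 0 0 / 0 4 2 / 0 4 10]. Elementwise product with the kernel and sum: 0·1 + 0·2 + 0·1 + 2·1 + 0·1 + 4·-1.

-2 15 8 5
26 34 23 7
12 23 13 4
11 25 20 9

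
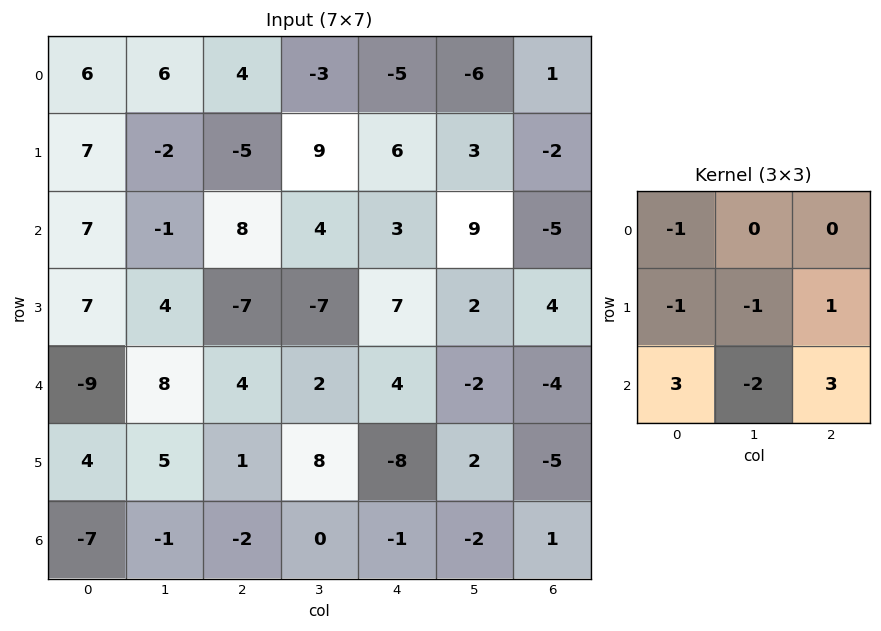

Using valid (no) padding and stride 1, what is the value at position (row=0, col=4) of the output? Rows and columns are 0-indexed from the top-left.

The receptive field on the input at this output position is [-5 -6 1 / 6 3 -2 / 3 9 -5]. Elementwise product with the kernel and sum: -5·-1 + 6·-1 + 3·-1 + -2·1 + 3·3 + 9·-2 + -5·3.

-30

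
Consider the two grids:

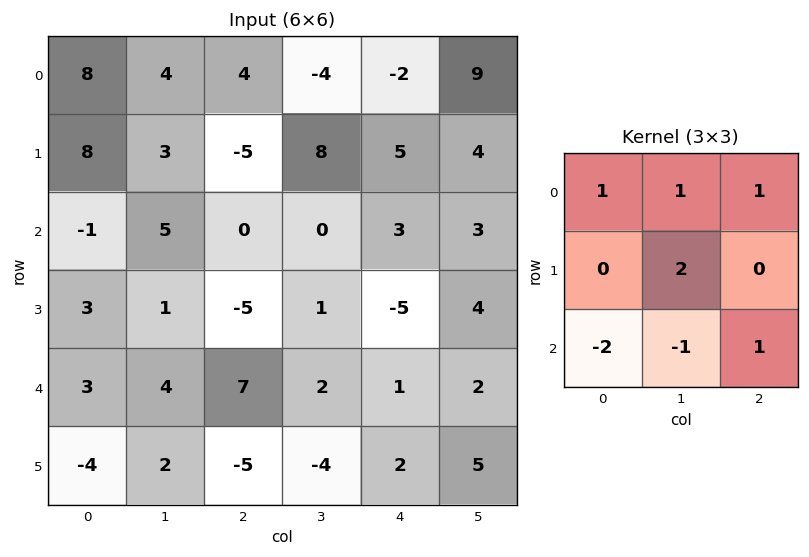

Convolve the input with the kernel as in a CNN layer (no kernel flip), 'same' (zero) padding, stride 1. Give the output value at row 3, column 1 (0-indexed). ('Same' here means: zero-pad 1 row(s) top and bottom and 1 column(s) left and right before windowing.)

The receptive field on the zero-padded input at this output position is [-1 5 0 / 3 1 -5 / 3 4 7]. Elementwise product with the kernel and sum: -1·1 + 5·1 + 0·1 + 1·2 + 3·-2 + 4·-1 + 7·1.

3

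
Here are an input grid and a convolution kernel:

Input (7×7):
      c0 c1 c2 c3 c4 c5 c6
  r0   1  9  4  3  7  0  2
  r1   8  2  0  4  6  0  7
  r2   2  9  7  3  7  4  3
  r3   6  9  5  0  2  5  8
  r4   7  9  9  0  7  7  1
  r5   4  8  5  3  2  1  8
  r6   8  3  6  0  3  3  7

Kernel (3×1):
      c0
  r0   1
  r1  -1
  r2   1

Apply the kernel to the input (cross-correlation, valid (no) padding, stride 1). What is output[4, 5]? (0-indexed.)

The receptive field on the input at this output position is [7 / 1 / 3]. Elementwise product with the kernel and sum: 7·1 + 1·-1 + 3·1.

9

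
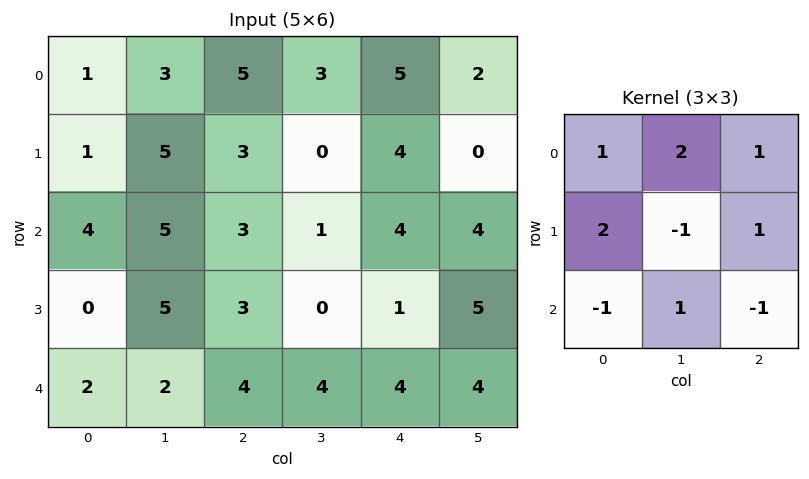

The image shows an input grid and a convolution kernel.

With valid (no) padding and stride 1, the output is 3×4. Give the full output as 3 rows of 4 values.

Output[0,0]: The receptive field on the input at this output position is [1 3 5 / 1 5 3 / 4 5 3]. Elementwise product with the kernel and sum: 1·1 + 3·2 + 5·1 + 1·2 + 5·-1 + 3·1 + 4·-1 + 5·1 + 3·-1.
Output[0,1]: The receptive field on the input at this output position is [3 5 3 / 5 3 0 / 5 3 1]. Elementwise product with the kernel and sum: 3·1 + 5·2 + 3·1 + 5·2 + 3·-1 + 0·1 + 5·-1 + 3·1 + 1·-1.

10 20 20 10
22 17 12 6
11 17 12 13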